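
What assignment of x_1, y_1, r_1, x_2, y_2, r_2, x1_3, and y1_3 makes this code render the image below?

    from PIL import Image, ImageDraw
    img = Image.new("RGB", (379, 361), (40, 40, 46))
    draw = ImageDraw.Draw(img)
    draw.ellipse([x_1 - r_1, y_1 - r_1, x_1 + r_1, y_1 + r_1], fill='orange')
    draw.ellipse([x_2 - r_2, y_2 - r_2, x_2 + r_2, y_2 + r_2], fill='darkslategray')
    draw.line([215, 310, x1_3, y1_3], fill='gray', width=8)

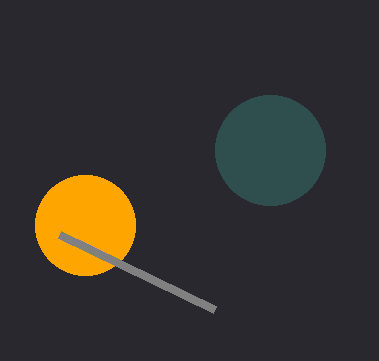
x_1 = 85, y_1 = 225, r_1 = 50, x_2 = 270, y_2 = 150, r_2 = 55, x1_3 = 60, y1_3 = 235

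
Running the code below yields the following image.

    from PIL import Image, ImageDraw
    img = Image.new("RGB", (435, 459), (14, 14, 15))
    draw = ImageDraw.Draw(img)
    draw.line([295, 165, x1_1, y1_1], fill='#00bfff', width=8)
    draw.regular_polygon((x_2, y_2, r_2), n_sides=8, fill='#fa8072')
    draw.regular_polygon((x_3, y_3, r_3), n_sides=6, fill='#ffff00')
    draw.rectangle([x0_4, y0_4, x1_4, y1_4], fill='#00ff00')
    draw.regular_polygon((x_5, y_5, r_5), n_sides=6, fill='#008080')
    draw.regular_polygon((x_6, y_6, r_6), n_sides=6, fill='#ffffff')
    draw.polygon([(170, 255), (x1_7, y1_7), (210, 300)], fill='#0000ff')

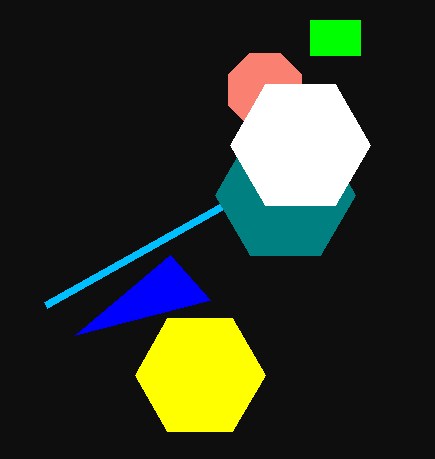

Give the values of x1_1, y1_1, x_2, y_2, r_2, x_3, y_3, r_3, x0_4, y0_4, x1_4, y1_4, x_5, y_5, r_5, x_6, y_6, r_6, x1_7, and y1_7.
x1_1 = 45
y1_1 = 305
x_2 = 265
y_2 = 90
r_2 = 40
x_3 = 200
y_3 = 375
r_3 = 65
x0_4 = 310
y0_4 = 20
x1_4 = 360
y1_4 = 55
x_5 = 285
y_5 = 195
r_5 = 70
x_6 = 300
y_6 = 145
r_6 = 70
x1_7 = 75
y1_7 = 335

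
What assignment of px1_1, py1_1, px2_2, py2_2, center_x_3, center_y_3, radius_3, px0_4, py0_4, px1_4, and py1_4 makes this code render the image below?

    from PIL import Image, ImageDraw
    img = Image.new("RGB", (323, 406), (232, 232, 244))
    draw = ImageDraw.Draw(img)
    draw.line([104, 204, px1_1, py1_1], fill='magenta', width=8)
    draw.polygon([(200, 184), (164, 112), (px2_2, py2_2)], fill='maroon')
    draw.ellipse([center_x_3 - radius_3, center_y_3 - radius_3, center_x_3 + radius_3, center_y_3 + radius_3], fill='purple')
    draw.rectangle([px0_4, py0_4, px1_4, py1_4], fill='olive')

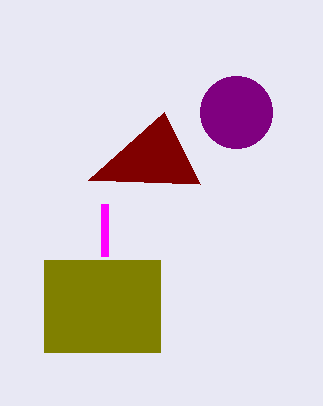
px1_1 = 104; py1_1 = 256; px2_2 = 88; py2_2 = 180; center_x_3 = 236; center_y_3 = 112; radius_3 = 36; px0_4 = 44; py0_4 = 260; px1_4 = 160; py1_4 = 352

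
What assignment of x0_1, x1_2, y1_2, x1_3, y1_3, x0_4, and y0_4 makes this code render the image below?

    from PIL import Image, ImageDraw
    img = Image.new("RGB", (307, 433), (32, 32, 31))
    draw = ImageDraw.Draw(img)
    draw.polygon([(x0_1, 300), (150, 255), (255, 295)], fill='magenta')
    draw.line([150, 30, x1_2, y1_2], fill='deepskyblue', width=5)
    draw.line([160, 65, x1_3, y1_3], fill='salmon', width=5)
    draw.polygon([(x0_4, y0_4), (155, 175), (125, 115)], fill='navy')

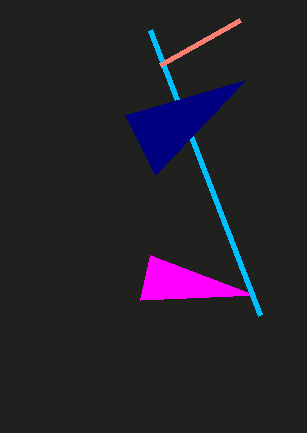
x0_1 = 140, x1_2 = 260, y1_2 = 315, x1_3 = 240, y1_3 = 20, x0_4 = 245, y0_4 = 80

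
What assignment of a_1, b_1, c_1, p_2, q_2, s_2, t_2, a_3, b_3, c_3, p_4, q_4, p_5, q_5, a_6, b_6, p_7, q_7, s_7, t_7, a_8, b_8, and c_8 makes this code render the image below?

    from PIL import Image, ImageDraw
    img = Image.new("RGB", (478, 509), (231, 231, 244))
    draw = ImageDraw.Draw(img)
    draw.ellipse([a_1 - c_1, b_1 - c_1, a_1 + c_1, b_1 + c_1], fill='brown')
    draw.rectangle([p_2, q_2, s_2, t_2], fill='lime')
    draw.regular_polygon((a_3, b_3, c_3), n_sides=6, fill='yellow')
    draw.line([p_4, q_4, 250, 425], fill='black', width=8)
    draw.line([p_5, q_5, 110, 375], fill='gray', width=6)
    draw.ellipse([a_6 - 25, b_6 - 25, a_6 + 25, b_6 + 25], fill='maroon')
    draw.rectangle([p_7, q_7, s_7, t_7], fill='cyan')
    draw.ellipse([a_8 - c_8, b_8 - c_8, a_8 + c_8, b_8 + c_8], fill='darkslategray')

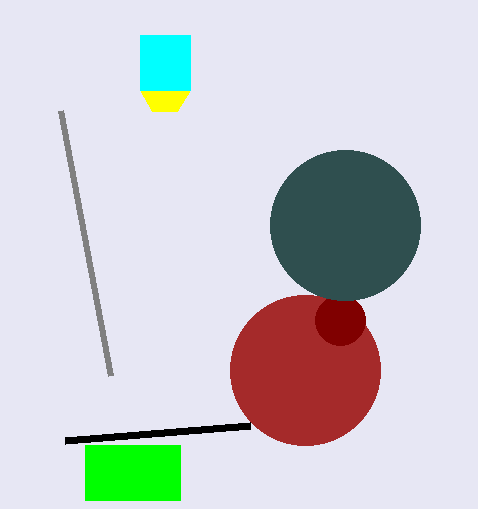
a_1 = 305
b_1 = 370
c_1 = 75
p_2 = 85
q_2 = 445
s_2 = 180
t_2 = 500
a_3 = 165
b_3 = 90
c_3 = 25
p_4 = 65
q_4 = 440
p_5 = 60
q_5 = 110
a_6 = 340
b_6 = 320
p_7 = 140
q_7 = 35
s_7 = 190
t_7 = 90
a_8 = 345
b_8 = 225
c_8 = 75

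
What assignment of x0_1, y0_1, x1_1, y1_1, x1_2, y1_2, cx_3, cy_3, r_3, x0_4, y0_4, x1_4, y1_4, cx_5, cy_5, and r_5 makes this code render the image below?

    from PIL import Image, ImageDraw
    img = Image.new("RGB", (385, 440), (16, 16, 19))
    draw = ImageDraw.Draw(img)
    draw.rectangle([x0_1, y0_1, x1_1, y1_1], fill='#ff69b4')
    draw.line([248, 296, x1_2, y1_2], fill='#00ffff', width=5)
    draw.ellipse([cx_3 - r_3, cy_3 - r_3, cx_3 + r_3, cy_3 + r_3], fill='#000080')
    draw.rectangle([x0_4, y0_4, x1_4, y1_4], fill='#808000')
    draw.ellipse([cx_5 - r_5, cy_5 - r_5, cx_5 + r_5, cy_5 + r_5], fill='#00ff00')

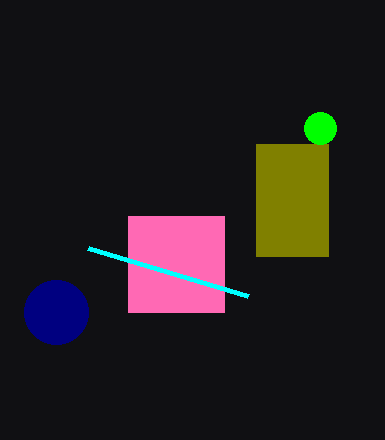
x0_1 = 128, y0_1 = 216, x1_1 = 224, y1_1 = 312, x1_2 = 88, y1_2 = 248, cx_3 = 56, cy_3 = 312, r_3 = 32, x0_4 = 256, y0_4 = 144, x1_4 = 328, y1_4 = 256, cx_5 = 320, cy_5 = 128, r_5 = 16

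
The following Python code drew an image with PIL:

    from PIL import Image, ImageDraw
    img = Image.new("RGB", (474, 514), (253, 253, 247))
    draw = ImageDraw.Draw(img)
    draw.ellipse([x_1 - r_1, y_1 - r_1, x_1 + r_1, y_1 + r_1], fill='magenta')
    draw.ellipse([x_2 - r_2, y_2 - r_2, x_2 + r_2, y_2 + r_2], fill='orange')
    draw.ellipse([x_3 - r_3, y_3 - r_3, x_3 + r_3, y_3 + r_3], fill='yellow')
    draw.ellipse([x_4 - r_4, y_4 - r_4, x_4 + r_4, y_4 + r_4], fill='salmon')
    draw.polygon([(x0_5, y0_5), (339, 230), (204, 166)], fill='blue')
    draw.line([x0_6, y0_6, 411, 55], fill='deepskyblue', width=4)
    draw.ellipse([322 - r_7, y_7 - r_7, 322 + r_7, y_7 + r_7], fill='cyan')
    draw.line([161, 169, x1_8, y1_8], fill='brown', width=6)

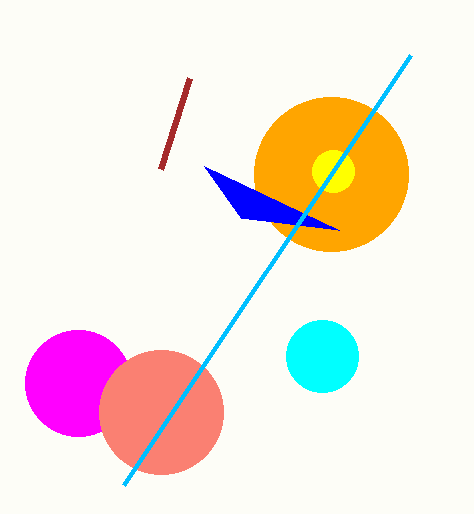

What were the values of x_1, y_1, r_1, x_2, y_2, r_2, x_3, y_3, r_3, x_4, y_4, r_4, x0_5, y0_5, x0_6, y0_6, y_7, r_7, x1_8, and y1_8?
x_1 = 78, y_1 = 383, r_1 = 53, x_2 = 331, y_2 = 174, r_2 = 77, x_3 = 333, y_3 = 171, r_3 = 21, x_4 = 161, y_4 = 412, r_4 = 62, x0_5 = 241, y0_5 = 218, x0_6 = 124, y0_6 = 485, y_7 = 356, r_7 = 36, x1_8 = 190, y1_8 = 78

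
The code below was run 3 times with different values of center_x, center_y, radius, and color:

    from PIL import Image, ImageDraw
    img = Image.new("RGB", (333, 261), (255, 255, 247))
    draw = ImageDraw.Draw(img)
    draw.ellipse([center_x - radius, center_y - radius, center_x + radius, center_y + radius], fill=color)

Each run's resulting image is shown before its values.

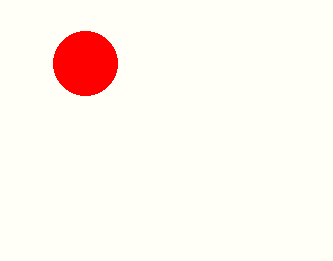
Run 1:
center_x = 85
center_y = 63
radius = 32
color = 'red'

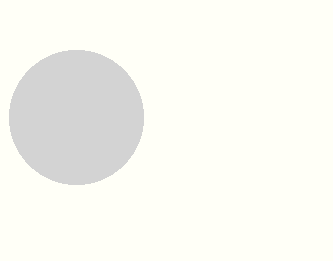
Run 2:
center_x = 76, center_y = 117, radius = 67, color = 'lightgray'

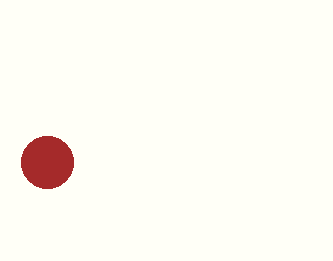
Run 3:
center_x = 47
center_y = 162
radius = 26
color = 'brown'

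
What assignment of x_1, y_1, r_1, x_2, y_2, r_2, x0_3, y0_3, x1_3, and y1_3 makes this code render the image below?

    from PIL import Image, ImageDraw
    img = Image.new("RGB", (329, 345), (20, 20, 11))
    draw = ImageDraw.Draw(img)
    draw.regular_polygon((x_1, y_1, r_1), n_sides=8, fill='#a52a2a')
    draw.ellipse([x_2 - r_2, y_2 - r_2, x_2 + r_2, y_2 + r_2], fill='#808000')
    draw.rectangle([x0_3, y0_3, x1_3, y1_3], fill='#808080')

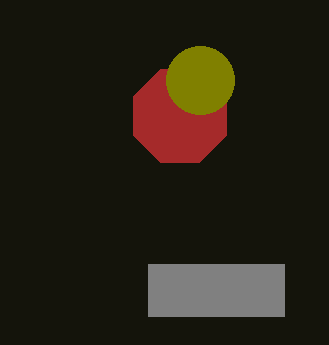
x_1 = 180; y_1 = 116; r_1 = 50; x_2 = 200; y_2 = 80; r_2 = 34; x0_3 = 148; y0_3 = 264; x1_3 = 284; y1_3 = 316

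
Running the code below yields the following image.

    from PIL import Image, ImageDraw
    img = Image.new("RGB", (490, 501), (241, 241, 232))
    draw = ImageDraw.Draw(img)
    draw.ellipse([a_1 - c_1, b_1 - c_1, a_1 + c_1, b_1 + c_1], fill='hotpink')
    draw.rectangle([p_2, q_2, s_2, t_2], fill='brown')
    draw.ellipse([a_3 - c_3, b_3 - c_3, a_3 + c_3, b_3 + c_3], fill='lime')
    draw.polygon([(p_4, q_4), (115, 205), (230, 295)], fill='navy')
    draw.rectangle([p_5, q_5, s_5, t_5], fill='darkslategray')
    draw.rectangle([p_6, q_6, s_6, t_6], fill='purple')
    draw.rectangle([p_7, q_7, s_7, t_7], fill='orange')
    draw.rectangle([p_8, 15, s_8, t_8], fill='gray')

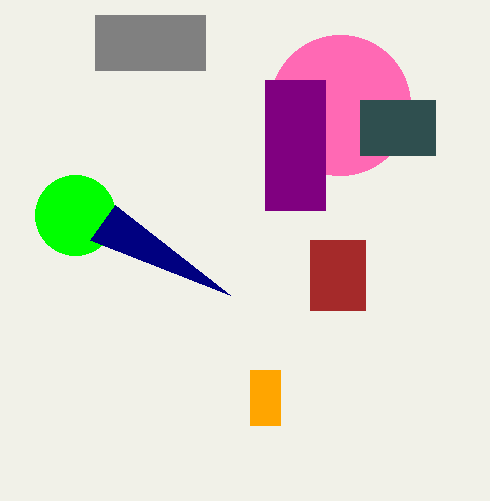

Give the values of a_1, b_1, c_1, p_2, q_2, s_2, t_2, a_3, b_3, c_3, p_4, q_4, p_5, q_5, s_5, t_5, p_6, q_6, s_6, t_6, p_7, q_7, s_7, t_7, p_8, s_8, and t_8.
a_1 = 340
b_1 = 105
c_1 = 70
p_2 = 310
q_2 = 240
s_2 = 365
t_2 = 310
a_3 = 75
b_3 = 215
c_3 = 40
p_4 = 90
q_4 = 240
p_5 = 360
q_5 = 100
s_5 = 435
t_5 = 155
p_6 = 265
q_6 = 80
s_6 = 325
t_6 = 210
p_7 = 250
q_7 = 370
s_7 = 280
t_7 = 425
p_8 = 95
s_8 = 205
t_8 = 70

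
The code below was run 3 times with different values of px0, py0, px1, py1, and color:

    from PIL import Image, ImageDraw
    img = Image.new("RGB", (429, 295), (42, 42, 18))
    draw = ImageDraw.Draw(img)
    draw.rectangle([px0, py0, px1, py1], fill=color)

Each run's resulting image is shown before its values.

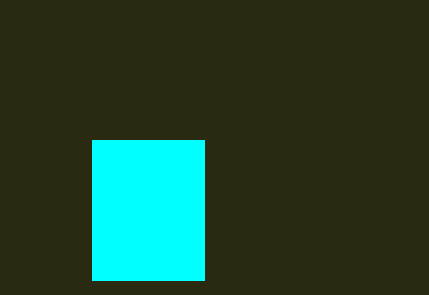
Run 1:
px0 = 92
py0 = 140
px1 = 204
py1 = 280
color = 'cyan'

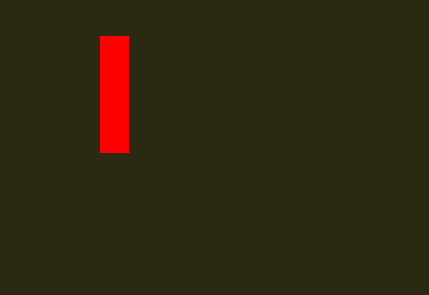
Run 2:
px0 = 100, py0 = 36, px1 = 128, py1 = 152, color = 'red'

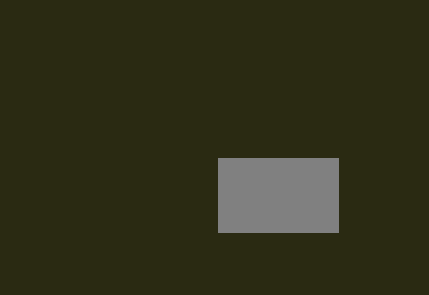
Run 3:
px0 = 218
py0 = 158
px1 = 338
py1 = 232
color = 'gray'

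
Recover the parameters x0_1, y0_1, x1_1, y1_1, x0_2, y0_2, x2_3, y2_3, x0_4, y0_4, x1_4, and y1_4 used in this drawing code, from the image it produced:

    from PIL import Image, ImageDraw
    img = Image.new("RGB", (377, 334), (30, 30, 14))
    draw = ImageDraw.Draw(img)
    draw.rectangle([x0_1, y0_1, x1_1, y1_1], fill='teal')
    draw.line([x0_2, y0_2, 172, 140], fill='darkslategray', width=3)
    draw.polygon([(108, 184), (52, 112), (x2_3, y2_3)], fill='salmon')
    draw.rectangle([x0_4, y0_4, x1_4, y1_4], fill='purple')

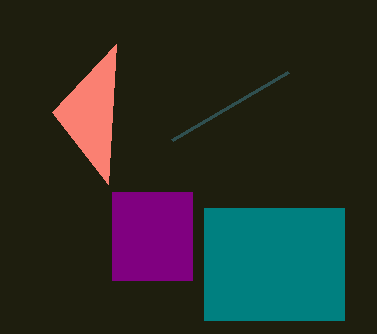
x0_1 = 204, y0_1 = 208, x1_1 = 344, y1_1 = 320, x0_2 = 288, y0_2 = 72, x2_3 = 116, y2_3 = 44, x0_4 = 112, y0_4 = 192, x1_4 = 192, y1_4 = 280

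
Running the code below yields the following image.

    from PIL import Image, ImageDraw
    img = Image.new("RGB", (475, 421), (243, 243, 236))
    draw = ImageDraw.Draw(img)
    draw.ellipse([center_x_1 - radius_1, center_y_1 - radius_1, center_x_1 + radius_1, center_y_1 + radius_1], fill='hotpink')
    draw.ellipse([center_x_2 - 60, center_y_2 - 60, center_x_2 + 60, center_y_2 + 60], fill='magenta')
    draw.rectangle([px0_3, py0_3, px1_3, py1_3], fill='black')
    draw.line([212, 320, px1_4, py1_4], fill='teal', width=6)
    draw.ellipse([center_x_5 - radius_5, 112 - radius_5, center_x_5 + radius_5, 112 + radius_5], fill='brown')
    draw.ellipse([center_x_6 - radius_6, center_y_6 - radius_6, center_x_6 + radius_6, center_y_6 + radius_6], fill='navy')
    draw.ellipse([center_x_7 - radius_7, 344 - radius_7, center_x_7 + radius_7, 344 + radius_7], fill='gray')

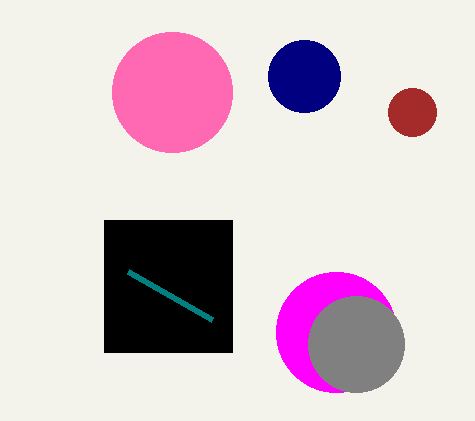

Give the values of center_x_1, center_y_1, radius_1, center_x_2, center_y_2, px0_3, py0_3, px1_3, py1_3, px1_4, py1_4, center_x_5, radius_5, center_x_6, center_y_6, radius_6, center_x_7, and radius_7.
center_x_1 = 172, center_y_1 = 92, radius_1 = 60, center_x_2 = 336, center_y_2 = 332, px0_3 = 104, py0_3 = 220, px1_3 = 232, py1_3 = 352, px1_4 = 128, py1_4 = 272, center_x_5 = 412, radius_5 = 24, center_x_6 = 304, center_y_6 = 76, radius_6 = 36, center_x_7 = 356, radius_7 = 48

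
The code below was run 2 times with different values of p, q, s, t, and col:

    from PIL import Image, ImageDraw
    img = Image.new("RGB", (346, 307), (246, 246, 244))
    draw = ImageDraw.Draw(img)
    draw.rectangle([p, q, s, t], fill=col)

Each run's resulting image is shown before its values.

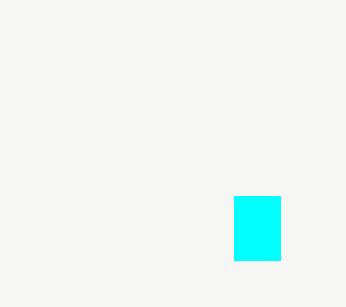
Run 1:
p = 234
q = 196
s = 280
t = 260
col = 'cyan'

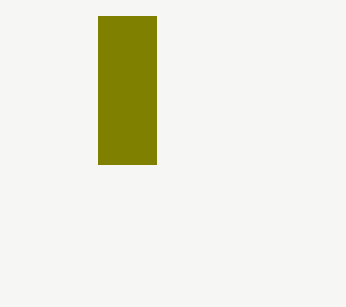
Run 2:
p = 98, q = 16, s = 156, t = 164, col = 'olive'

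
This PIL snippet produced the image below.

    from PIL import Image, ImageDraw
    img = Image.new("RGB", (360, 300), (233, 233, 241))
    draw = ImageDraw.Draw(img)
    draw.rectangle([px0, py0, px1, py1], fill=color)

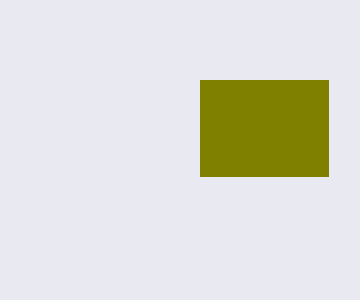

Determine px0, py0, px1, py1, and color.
px0 = 200, py0 = 80, px1 = 328, py1 = 176, color = 'olive'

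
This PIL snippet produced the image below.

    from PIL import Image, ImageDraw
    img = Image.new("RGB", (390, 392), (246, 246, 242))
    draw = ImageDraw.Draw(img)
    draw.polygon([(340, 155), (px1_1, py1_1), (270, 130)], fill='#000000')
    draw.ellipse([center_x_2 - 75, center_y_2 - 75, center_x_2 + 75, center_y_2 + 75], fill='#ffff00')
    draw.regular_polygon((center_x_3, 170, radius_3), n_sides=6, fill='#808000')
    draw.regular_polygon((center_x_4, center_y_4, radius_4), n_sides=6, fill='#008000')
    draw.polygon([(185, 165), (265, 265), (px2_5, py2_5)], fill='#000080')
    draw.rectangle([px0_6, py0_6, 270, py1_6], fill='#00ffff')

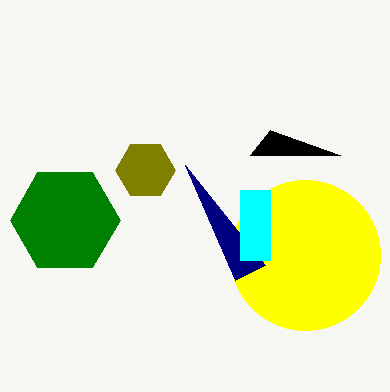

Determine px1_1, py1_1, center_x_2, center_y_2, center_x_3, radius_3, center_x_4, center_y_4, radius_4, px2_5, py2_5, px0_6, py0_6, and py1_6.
px1_1 = 250
py1_1 = 155
center_x_2 = 305
center_y_2 = 255
center_x_3 = 145
radius_3 = 30
center_x_4 = 65
center_y_4 = 220
radius_4 = 55
px2_5 = 235
py2_5 = 280
px0_6 = 240
py0_6 = 190
py1_6 = 260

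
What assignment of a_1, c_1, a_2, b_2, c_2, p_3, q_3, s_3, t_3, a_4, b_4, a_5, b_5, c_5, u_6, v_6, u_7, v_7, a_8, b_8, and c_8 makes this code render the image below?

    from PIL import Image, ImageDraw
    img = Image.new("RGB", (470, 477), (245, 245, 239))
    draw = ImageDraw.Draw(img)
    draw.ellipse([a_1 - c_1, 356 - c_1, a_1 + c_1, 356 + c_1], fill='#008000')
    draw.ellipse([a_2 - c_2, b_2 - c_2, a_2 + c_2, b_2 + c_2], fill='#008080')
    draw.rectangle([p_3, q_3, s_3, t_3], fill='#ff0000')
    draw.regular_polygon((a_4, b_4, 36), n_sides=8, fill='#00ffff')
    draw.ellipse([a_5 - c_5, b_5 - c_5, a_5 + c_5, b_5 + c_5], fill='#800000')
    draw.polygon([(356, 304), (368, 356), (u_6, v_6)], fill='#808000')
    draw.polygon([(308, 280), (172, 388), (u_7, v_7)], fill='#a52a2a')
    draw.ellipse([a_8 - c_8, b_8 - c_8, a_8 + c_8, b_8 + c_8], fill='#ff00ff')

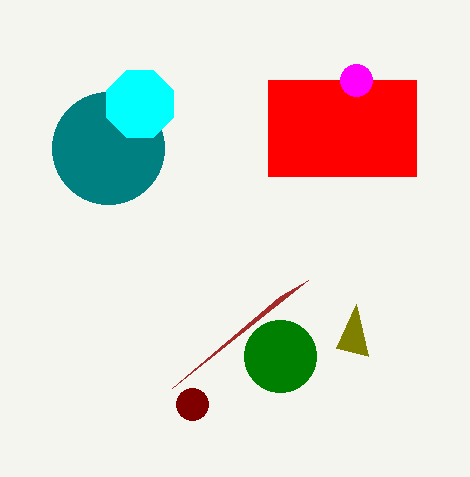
a_1 = 280, c_1 = 36, a_2 = 108, b_2 = 148, c_2 = 56, p_3 = 268, q_3 = 80, s_3 = 416, t_3 = 176, a_4 = 140, b_4 = 104, a_5 = 192, b_5 = 404, c_5 = 16, u_6 = 336, v_6 = 348, u_7 = 280, v_7 = 296, a_8 = 356, b_8 = 80, c_8 = 16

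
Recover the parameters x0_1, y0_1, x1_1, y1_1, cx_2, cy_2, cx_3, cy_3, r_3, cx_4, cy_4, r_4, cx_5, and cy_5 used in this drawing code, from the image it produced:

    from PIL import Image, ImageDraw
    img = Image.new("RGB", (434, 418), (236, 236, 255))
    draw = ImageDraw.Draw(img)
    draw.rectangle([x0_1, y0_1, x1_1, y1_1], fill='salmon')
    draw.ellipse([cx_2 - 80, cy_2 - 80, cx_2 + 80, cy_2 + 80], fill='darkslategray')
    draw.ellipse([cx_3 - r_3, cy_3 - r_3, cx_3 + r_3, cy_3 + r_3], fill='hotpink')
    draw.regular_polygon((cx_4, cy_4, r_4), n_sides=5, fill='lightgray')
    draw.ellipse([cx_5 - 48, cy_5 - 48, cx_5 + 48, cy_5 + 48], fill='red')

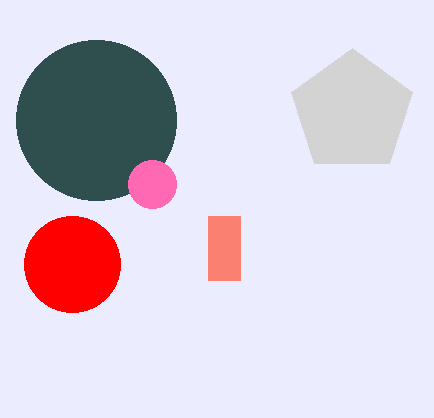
x0_1 = 208, y0_1 = 216, x1_1 = 240, y1_1 = 280, cx_2 = 96, cy_2 = 120, cx_3 = 152, cy_3 = 184, r_3 = 24, cx_4 = 352, cy_4 = 112, r_4 = 64, cx_5 = 72, cy_5 = 264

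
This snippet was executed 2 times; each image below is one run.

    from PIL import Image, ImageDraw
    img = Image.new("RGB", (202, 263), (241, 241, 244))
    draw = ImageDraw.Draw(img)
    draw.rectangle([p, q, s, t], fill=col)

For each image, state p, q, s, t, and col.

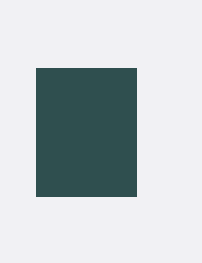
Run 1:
p = 36; q = 68; s = 136; t = 196; col = 'darkslategray'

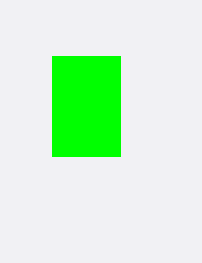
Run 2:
p = 52, q = 56, s = 120, t = 156, col = 'lime'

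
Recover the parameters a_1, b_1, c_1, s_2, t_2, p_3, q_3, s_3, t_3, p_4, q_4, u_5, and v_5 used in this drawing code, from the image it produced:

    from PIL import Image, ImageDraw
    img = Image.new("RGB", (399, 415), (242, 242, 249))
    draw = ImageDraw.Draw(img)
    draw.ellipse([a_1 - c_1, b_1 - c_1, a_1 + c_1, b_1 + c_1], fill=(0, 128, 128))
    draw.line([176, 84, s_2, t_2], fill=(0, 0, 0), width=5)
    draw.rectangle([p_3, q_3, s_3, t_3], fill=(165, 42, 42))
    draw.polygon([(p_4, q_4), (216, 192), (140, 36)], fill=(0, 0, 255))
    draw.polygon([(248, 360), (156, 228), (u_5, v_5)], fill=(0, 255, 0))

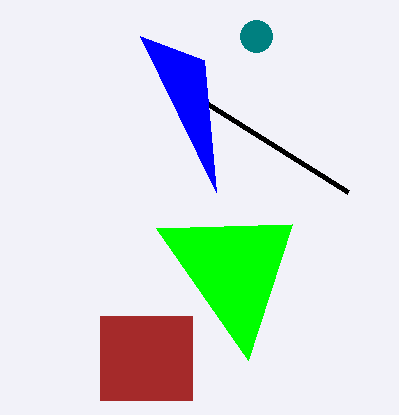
a_1 = 256
b_1 = 36
c_1 = 16
s_2 = 348
t_2 = 192
p_3 = 100
q_3 = 316
s_3 = 192
t_3 = 400
p_4 = 204
q_4 = 60
u_5 = 292
v_5 = 224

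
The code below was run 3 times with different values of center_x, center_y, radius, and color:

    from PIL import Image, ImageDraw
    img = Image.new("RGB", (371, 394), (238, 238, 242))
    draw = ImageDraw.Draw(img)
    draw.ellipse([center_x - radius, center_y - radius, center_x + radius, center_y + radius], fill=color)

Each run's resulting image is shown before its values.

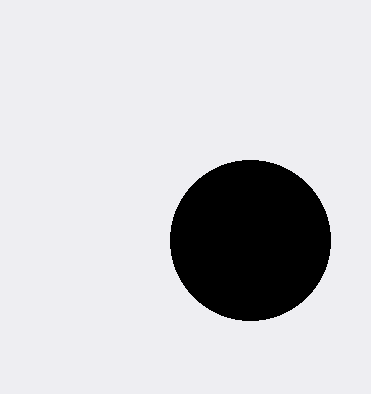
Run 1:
center_x = 250
center_y = 240
radius = 80
color = 'black'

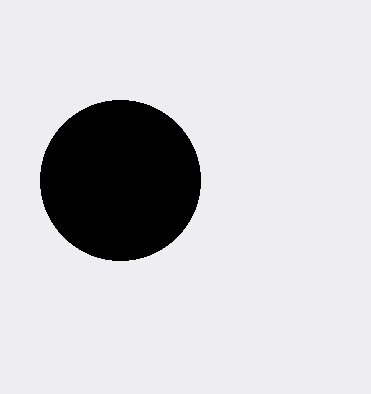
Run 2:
center_x = 120, center_y = 180, radius = 80, color = 'black'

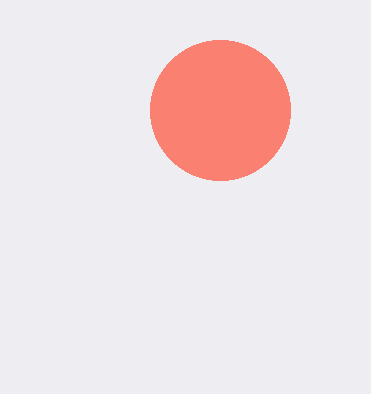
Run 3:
center_x = 220, center_y = 110, radius = 70, color = 'salmon'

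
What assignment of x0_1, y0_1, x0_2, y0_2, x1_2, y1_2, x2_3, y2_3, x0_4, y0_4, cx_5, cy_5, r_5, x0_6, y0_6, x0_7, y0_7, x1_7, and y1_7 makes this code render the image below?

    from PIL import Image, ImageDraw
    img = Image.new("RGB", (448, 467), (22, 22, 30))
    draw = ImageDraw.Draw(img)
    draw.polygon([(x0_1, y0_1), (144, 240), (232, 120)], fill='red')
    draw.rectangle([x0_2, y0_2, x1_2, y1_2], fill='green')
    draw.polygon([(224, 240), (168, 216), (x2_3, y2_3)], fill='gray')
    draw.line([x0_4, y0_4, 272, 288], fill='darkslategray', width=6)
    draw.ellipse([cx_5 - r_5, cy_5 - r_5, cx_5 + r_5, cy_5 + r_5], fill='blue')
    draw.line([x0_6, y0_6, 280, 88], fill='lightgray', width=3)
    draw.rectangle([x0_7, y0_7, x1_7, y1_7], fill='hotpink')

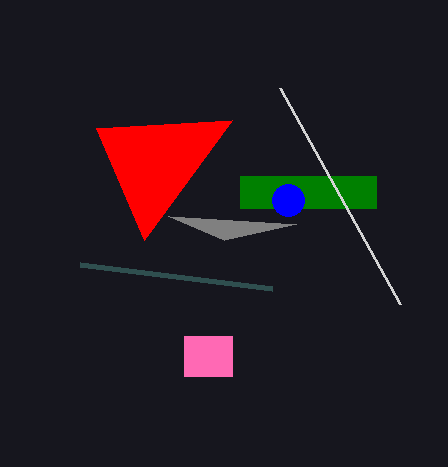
x0_1 = 96
y0_1 = 128
x0_2 = 240
y0_2 = 176
x1_2 = 376
y1_2 = 208
x2_3 = 296
y2_3 = 224
x0_4 = 80
y0_4 = 264
cx_5 = 288
cy_5 = 200
r_5 = 16
x0_6 = 400
y0_6 = 304
x0_7 = 184
y0_7 = 336
x1_7 = 232
y1_7 = 376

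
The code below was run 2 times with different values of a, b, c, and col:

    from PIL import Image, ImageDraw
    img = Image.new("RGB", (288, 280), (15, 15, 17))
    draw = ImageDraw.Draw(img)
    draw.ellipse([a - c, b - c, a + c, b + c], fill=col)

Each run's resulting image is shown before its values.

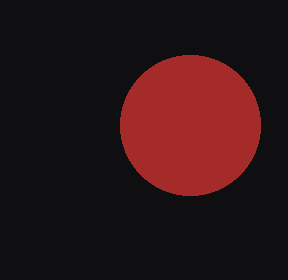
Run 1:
a = 190
b = 125
c = 70
col = 'brown'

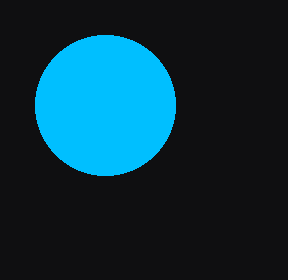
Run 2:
a = 105, b = 105, c = 70, col = 'deepskyblue'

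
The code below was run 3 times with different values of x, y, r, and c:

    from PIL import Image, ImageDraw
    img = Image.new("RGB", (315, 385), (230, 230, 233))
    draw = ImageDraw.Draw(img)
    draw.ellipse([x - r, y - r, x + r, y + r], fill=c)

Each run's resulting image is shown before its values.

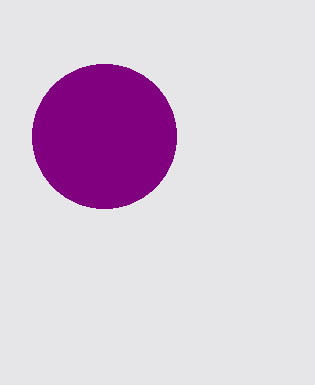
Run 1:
x = 104; y = 136; r = 72; c = 'purple'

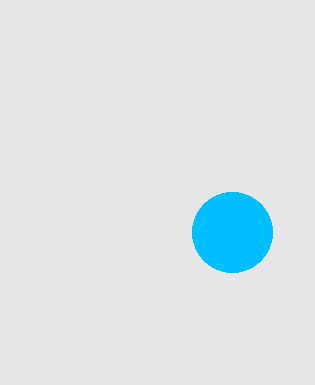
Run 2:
x = 232, y = 232, r = 40, c = 'deepskyblue'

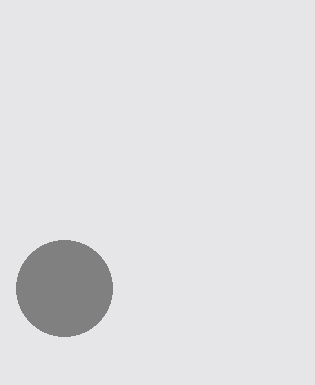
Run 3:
x = 64, y = 288, r = 48, c = 'gray'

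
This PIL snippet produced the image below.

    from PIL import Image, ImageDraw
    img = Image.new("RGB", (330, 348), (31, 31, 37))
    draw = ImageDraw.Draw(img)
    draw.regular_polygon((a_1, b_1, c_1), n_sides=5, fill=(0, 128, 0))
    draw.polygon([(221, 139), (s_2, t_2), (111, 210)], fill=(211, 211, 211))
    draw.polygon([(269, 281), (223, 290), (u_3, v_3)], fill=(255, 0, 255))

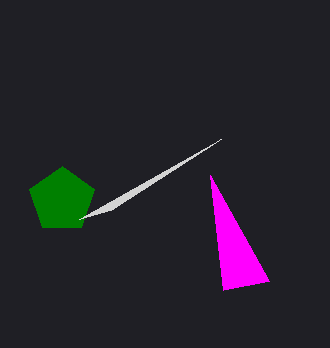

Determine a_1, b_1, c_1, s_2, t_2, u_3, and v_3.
a_1 = 62
b_1 = 200
c_1 = 34
s_2 = 79
t_2 = 219
u_3 = 210
v_3 = 175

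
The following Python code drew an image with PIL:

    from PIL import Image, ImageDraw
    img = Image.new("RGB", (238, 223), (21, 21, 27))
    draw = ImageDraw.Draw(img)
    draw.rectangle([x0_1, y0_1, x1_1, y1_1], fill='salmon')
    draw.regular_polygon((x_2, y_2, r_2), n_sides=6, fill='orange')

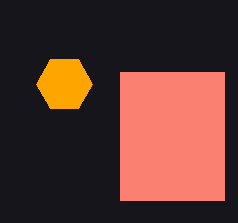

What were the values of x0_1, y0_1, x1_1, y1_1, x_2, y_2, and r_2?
x0_1 = 120, y0_1 = 72, x1_1 = 224, y1_1 = 200, x_2 = 64, y_2 = 84, r_2 = 28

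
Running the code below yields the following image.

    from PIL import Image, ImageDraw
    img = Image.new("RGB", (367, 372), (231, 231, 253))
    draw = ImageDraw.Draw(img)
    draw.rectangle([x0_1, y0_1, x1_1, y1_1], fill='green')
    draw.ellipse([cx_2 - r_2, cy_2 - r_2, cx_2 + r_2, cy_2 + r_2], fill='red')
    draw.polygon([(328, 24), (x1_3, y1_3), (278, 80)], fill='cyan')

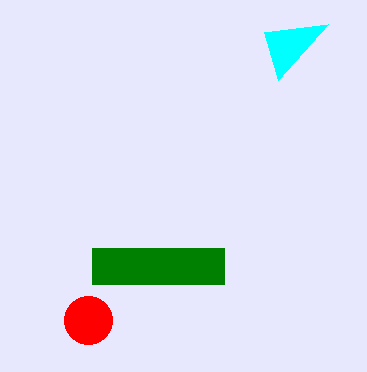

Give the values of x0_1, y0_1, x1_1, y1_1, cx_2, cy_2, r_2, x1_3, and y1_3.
x0_1 = 92
y0_1 = 248
x1_1 = 224
y1_1 = 284
cx_2 = 88
cy_2 = 320
r_2 = 24
x1_3 = 264
y1_3 = 32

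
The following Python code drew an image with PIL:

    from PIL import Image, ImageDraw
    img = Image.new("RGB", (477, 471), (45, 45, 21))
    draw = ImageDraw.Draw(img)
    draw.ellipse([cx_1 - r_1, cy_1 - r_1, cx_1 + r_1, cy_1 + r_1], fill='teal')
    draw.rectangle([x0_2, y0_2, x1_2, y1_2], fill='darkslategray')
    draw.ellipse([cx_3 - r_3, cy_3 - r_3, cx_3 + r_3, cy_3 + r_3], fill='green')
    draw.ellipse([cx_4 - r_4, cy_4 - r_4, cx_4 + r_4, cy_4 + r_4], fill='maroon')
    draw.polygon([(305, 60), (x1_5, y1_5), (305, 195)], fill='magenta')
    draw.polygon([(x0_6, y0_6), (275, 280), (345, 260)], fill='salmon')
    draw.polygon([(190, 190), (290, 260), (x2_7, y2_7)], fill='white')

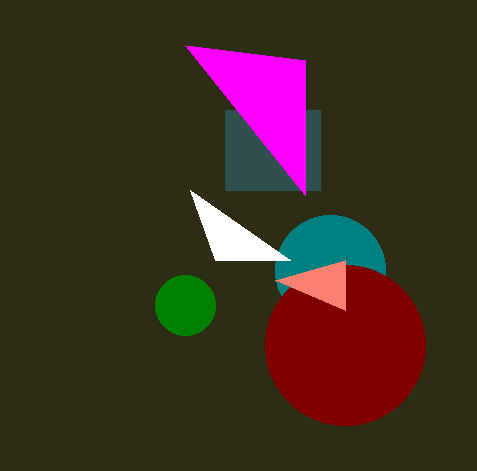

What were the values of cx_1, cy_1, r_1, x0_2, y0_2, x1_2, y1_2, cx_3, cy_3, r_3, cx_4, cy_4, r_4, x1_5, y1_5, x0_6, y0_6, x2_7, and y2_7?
cx_1 = 330
cy_1 = 270
r_1 = 55
x0_2 = 225
y0_2 = 110
x1_2 = 320
y1_2 = 190
cx_3 = 185
cy_3 = 305
r_3 = 30
cx_4 = 345
cy_4 = 345
r_4 = 80
x1_5 = 185
y1_5 = 45
x0_6 = 345
y0_6 = 310
x2_7 = 215
y2_7 = 260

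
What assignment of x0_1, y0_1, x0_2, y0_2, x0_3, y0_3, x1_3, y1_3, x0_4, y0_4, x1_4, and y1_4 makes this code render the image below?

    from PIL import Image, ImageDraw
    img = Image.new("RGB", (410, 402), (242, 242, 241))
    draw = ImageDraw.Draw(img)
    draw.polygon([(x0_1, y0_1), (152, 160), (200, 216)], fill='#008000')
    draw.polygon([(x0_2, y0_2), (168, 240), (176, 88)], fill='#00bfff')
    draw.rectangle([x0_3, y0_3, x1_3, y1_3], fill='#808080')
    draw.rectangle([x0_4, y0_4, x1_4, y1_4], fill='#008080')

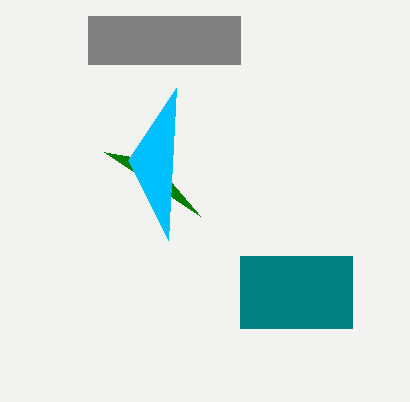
x0_1 = 104; y0_1 = 152; x0_2 = 128; y0_2 = 160; x0_3 = 88; y0_3 = 16; x1_3 = 240; y1_3 = 64; x0_4 = 240; y0_4 = 256; x1_4 = 352; y1_4 = 328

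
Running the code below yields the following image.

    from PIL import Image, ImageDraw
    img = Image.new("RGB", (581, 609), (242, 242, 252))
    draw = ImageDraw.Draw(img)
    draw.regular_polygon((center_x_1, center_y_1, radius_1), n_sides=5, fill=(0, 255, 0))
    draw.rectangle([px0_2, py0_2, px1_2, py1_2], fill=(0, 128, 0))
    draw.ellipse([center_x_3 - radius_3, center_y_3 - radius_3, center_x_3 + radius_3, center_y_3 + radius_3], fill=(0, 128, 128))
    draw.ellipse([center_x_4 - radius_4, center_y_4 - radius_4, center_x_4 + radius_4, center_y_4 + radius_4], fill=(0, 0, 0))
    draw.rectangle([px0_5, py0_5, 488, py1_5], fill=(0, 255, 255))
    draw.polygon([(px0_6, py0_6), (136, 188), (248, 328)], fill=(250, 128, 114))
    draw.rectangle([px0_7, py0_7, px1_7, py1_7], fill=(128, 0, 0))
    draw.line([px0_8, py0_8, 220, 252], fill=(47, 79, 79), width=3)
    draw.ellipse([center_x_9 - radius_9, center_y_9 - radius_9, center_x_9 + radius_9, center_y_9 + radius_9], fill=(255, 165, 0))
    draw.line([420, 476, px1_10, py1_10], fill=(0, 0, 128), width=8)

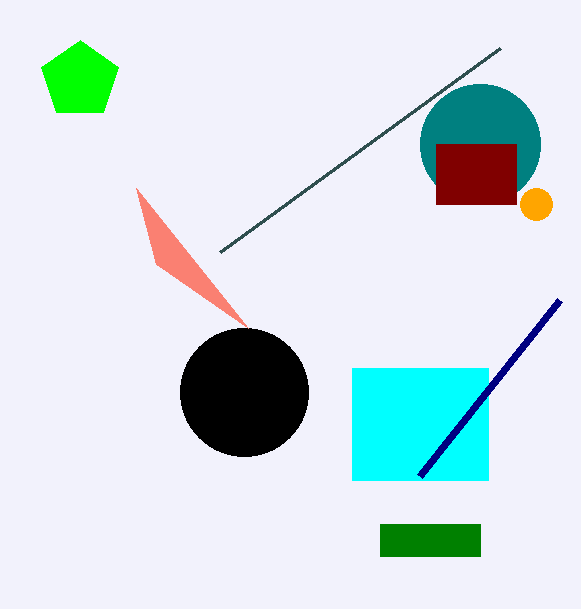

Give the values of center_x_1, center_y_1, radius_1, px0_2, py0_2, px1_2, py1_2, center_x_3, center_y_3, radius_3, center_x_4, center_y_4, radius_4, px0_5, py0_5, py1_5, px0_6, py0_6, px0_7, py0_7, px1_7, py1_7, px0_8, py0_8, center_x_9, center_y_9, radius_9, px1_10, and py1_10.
center_x_1 = 80
center_y_1 = 80
radius_1 = 40
px0_2 = 380
py0_2 = 524
px1_2 = 480
py1_2 = 556
center_x_3 = 480
center_y_3 = 144
radius_3 = 60
center_x_4 = 244
center_y_4 = 392
radius_4 = 64
px0_5 = 352
py0_5 = 368
py1_5 = 480
px0_6 = 156
py0_6 = 264
px0_7 = 436
py0_7 = 144
px1_7 = 516
py1_7 = 204
px0_8 = 500
py0_8 = 48
center_x_9 = 536
center_y_9 = 204
radius_9 = 16
px1_10 = 560
py1_10 = 300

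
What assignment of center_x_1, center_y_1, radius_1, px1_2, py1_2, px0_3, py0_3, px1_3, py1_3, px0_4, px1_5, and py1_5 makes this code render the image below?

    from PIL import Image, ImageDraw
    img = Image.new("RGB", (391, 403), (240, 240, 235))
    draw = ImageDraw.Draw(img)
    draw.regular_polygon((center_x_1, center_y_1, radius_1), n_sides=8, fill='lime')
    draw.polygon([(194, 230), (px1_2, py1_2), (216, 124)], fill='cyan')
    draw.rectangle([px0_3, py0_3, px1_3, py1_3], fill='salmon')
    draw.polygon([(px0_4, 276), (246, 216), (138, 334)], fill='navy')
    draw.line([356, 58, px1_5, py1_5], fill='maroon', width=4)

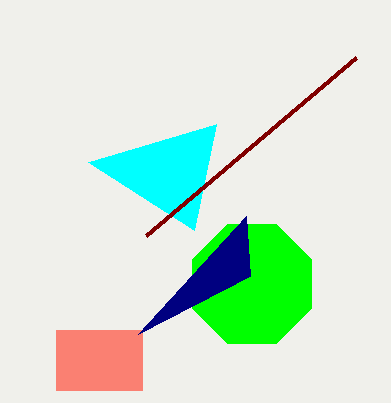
center_x_1 = 252, center_y_1 = 284, radius_1 = 64, px1_2 = 88, py1_2 = 162, px0_3 = 56, py0_3 = 330, px1_3 = 142, py1_3 = 390, px0_4 = 250, px1_5 = 146, py1_5 = 236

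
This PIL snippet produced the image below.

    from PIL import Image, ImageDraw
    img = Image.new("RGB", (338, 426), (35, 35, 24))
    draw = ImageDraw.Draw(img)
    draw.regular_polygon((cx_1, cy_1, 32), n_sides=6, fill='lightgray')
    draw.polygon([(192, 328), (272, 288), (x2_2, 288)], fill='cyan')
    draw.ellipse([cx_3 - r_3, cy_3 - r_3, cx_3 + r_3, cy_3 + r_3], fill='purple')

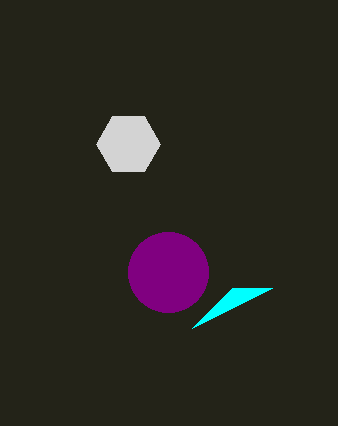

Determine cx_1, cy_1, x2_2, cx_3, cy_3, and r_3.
cx_1 = 128; cy_1 = 144; x2_2 = 232; cx_3 = 168; cy_3 = 272; r_3 = 40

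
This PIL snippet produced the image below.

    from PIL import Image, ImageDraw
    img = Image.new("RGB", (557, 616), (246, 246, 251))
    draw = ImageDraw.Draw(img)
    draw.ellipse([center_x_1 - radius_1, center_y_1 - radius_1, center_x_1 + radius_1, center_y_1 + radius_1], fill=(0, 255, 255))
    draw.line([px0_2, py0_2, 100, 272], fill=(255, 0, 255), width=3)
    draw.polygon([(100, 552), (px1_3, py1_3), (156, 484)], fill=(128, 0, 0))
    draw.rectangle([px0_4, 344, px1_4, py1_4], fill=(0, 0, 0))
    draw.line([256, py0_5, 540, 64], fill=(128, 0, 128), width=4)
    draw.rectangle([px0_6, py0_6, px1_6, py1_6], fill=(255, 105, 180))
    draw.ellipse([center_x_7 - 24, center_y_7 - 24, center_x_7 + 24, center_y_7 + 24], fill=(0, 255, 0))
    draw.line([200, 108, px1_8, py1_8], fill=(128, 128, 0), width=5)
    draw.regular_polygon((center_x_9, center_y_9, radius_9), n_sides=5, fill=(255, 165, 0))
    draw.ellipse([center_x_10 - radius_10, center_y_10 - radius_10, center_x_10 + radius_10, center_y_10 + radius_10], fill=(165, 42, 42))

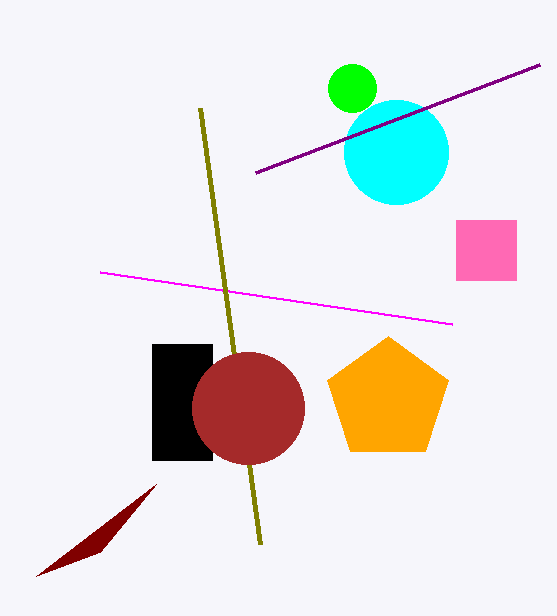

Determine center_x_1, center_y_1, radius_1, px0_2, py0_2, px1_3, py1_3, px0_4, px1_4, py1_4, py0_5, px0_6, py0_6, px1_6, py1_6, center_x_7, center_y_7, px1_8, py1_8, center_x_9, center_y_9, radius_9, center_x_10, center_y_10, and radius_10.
center_x_1 = 396, center_y_1 = 152, radius_1 = 52, px0_2 = 452, py0_2 = 324, px1_3 = 36, py1_3 = 576, px0_4 = 152, px1_4 = 212, py1_4 = 460, py0_5 = 172, px0_6 = 456, py0_6 = 220, px1_6 = 516, py1_6 = 280, center_x_7 = 352, center_y_7 = 88, px1_8 = 260, py1_8 = 544, center_x_9 = 388, center_y_9 = 400, radius_9 = 64, center_x_10 = 248, center_y_10 = 408, radius_10 = 56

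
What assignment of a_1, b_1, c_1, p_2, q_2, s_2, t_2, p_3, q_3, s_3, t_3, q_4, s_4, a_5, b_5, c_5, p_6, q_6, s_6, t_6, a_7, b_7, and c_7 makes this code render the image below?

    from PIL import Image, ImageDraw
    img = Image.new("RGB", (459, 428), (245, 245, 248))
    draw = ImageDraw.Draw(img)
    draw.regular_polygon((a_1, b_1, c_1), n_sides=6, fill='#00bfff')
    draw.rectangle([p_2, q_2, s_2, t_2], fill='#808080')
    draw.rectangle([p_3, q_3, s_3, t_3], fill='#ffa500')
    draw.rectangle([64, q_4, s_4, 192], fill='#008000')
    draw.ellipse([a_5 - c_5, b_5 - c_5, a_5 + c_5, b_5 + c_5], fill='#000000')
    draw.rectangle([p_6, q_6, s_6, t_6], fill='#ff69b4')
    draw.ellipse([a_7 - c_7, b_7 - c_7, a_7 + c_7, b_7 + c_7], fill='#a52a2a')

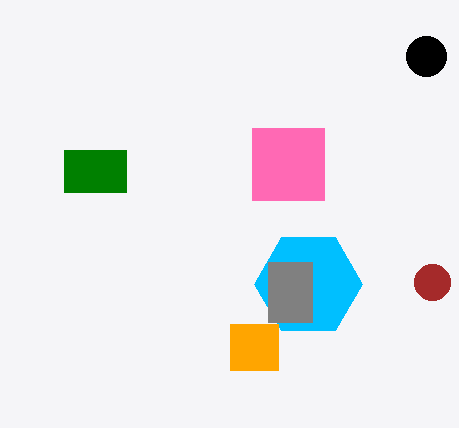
a_1 = 308, b_1 = 284, c_1 = 54, p_2 = 268, q_2 = 262, s_2 = 312, t_2 = 322, p_3 = 230, q_3 = 324, s_3 = 278, t_3 = 370, q_4 = 150, s_4 = 126, a_5 = 426, b_5 = 56, c_5 = 20, p_6 = 252, q_6 = 128, s_6 = 324, t_6 = 200, a_7 = 432, b_7 = 282, c_7 = 18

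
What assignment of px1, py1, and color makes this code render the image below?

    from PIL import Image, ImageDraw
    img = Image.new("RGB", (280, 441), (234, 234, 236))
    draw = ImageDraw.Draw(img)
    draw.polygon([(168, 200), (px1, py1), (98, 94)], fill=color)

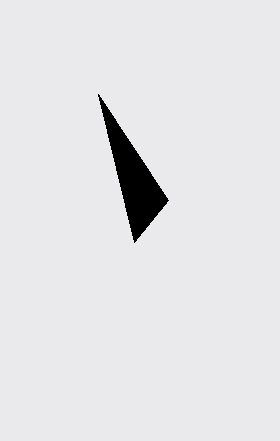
px1 = 134; py1 = 242; color = 'black'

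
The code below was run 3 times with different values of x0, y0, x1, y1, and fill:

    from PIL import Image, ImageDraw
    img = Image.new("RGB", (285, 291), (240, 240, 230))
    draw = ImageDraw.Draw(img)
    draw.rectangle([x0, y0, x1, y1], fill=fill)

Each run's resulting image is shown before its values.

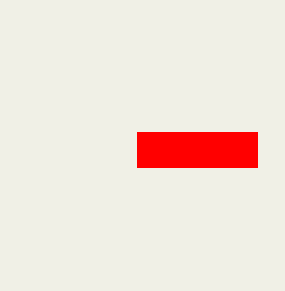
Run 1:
x0 = 137
y0 = 132
x1 = 257
y1 = 167
fill = 'red'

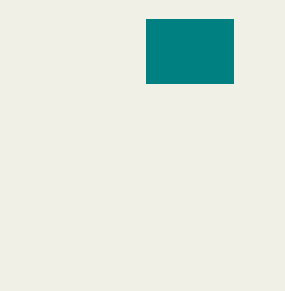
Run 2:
x0 = 146
y0 = 19
x1 = 233
y1 = 83
fill = 'teal'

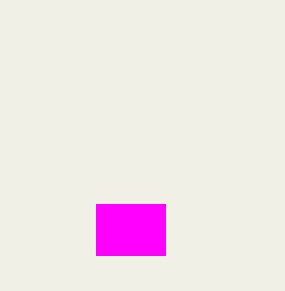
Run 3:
x0 = 96, y0 = 204, x1 = 165, y1 = 255, fill = 'magenta'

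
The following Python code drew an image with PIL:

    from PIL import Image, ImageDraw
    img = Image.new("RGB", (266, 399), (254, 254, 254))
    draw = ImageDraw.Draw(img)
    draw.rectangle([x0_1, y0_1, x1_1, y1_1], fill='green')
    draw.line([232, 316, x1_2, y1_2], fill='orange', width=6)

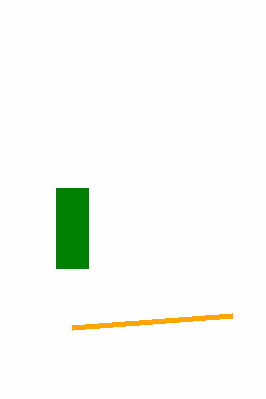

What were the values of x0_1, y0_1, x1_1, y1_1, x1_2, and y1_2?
x0_1 = 56, y0_1 = 188, x1_1 = 88, y1_1 = 268, x1_2 = 72, y1_2 = 328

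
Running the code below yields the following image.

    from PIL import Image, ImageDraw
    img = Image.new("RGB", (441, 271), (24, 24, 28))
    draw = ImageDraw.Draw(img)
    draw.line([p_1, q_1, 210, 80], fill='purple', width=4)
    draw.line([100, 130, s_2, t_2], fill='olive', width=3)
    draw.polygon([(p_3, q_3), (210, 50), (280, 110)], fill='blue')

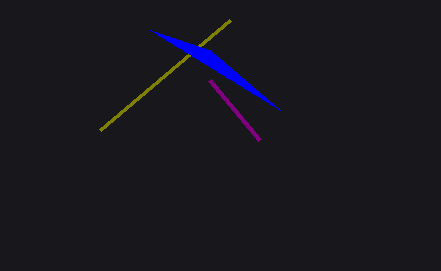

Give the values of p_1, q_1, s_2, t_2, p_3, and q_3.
p_1 = 260, q_1 = 140, s_2 = 230, t_2 = 20, p_3 = 150, q_3 = 30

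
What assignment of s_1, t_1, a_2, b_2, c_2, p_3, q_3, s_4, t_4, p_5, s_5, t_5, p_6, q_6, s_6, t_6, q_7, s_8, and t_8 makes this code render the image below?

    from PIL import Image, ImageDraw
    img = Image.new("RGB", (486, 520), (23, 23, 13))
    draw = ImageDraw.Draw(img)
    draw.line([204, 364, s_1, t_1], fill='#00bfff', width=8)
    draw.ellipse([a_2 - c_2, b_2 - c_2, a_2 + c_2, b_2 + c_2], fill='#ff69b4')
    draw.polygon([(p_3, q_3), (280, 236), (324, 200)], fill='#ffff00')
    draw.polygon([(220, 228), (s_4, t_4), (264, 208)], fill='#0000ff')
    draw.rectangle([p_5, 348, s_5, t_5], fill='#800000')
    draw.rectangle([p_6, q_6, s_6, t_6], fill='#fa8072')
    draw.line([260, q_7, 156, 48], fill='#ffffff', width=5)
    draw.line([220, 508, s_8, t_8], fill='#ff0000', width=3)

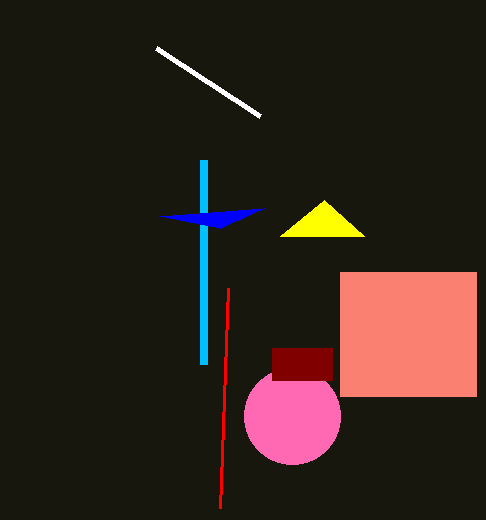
s_1 = 204
t_1 = 160
a_2 = 292
b_2 = 416
c_2 = 48
p_3 = 364
q_3 = 236
s_4 = 160
t_4 = 216
p_5 = 272
s_5 = 332
t_5 = 380
p_6 = 340
q_6 = 272
s_6 = 476
t_6 = 396
q_7 = 116
s_8 = 228
t_8 = 288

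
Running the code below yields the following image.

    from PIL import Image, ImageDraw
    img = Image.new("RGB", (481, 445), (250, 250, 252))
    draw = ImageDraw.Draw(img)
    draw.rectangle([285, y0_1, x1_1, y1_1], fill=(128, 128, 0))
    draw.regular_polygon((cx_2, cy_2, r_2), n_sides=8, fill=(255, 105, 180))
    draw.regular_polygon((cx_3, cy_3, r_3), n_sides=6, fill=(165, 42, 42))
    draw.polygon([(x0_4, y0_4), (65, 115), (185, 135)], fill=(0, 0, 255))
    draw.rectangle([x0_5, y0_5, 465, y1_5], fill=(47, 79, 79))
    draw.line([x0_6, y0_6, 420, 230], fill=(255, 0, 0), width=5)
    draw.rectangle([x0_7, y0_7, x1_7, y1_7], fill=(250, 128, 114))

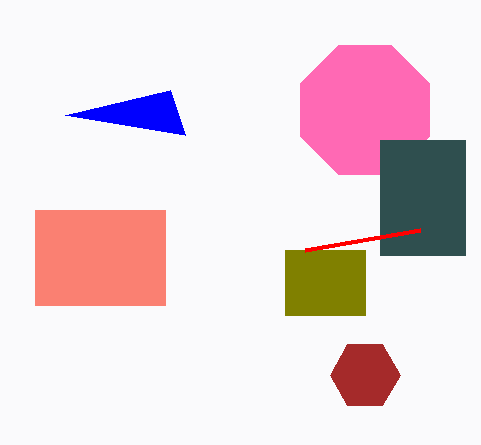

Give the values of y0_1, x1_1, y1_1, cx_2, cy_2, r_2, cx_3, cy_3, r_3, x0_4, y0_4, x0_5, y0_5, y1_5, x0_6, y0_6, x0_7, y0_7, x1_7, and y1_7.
y0_1 = 250, x1_1 = 365, y1_1 = 315, cx_2 = 365, cy_2 = 110, r_2 = 70, cx_3 = 365, cy_3 = 375, r_3 = 35, x0_4 = 170, y0_4 = 90, x0_5 = 380, y0_5 = 140, y1_5 = 255, x0_6 = 305, y0_6 = 250, x0_7 = 35, y0_7 = 210, x1_7 = 165, y1_7 = 305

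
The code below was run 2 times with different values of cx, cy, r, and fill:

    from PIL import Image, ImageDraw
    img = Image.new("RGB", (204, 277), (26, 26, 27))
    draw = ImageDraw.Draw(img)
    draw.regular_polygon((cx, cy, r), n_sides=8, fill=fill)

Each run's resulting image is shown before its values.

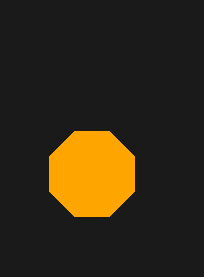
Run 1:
cx = 92, cy = 174, r = 46, fill = 'orange'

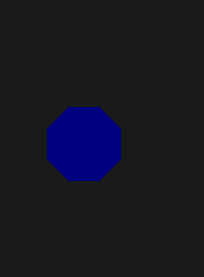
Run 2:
cx = 84; cy = 144; r = 40; fill = 'navy'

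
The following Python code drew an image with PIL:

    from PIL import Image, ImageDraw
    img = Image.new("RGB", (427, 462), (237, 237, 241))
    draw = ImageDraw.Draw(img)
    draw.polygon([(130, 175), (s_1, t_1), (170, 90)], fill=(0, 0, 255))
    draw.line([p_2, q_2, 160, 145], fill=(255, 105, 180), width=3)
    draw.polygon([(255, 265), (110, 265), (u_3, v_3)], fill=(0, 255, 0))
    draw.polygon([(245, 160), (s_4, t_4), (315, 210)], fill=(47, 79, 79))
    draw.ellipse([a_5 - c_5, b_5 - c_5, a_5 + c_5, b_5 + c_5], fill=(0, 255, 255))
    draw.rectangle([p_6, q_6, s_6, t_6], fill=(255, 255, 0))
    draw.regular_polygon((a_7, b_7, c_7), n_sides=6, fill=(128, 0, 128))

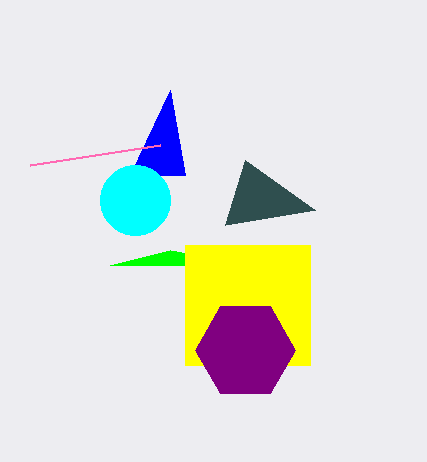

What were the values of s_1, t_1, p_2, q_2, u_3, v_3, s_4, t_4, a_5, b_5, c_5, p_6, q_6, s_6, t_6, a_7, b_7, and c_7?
s_1 = 185, t_1 = 175, p_2 = 30, q_2 = 165, u_3 = 170, v_3 = 250, s_4 = 225, t_4 = 225, a_5 = 135, b_5 = 200, c_5 = 35, p_6 = 185, q_6 = 245, s_6 = 310, t_6 = 365, a_7 = 245, b_7 = 350, c_7 = 50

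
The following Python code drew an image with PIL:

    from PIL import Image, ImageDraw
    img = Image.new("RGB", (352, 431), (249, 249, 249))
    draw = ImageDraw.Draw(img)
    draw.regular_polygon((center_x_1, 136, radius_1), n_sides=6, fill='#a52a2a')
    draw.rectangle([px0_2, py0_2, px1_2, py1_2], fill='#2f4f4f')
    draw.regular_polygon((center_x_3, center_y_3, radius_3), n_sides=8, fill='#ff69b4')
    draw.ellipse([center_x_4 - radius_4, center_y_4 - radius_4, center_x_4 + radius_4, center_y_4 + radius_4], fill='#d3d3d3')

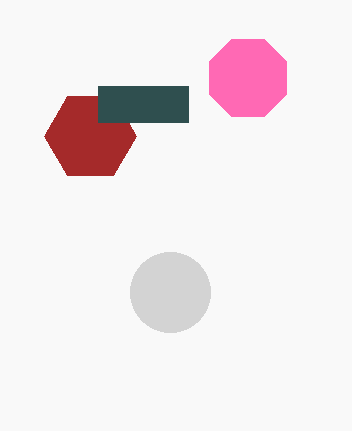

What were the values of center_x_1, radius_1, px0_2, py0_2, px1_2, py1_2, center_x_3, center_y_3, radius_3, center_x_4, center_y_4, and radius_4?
center_x_1 = 90
radius_1 = 46
px0_2 = 98
py0_2 = 86
px1_2 = 188
py1_2 = 122
center_x_3 = 248
center_y_3 = 78
radius_3 = 42
center_x_4 = 170
center_y_4 = 292
radius_4 = 40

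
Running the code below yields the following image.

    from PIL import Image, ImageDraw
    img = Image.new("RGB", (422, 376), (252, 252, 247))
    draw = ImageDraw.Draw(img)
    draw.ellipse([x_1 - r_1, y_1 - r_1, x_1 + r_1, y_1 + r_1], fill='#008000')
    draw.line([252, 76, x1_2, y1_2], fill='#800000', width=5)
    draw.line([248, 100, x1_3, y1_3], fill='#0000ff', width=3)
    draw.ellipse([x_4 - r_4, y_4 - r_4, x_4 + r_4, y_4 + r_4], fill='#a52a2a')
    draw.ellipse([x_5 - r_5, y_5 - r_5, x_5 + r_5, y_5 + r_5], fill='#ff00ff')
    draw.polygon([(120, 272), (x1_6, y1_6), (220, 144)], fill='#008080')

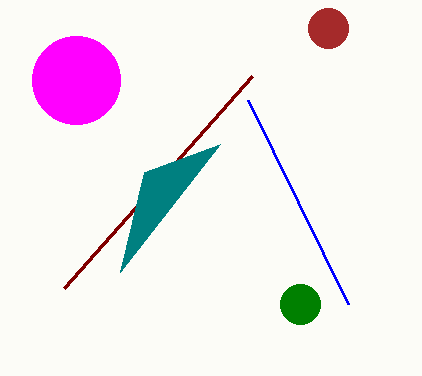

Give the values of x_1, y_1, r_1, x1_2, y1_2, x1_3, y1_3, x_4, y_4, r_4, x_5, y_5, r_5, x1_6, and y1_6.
x_1 = 300, y_1 = 304, r_1 = 20, x1_2 = 64, y1_2 = 288, x1_3 = 348, y1_3 = 304, x_4 = 328, y_4 = 28, r_4 = 20, x_5 = 76, y_5 = 80, r_5 = 44, x1_6 = 144, y1_6 = 172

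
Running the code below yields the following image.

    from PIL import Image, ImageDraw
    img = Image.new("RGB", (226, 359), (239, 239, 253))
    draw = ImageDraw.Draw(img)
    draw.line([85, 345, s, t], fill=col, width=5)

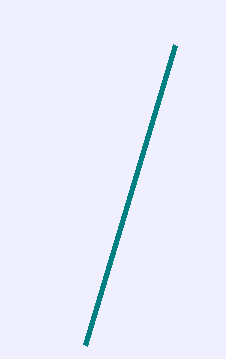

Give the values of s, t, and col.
s = 175, t = 45, col = 'teal'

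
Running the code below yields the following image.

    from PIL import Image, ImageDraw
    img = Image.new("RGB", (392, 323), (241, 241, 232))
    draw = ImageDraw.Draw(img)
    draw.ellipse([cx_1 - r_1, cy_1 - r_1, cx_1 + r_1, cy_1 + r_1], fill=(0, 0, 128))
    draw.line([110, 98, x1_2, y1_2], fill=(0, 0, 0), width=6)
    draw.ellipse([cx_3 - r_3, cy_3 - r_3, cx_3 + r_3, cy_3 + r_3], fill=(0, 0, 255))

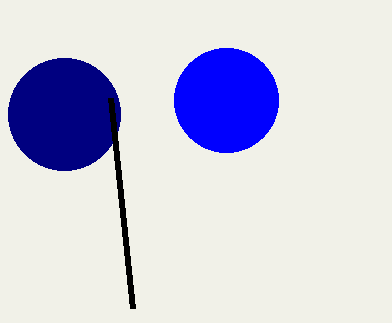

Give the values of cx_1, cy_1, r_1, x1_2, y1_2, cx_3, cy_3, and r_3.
cx_1 = 64; cy_1 = 114; r_1 = 56; x1_2 = 132; y1_2 = 308; cx_3 = 226; cy_3 = 100; r_3 = 52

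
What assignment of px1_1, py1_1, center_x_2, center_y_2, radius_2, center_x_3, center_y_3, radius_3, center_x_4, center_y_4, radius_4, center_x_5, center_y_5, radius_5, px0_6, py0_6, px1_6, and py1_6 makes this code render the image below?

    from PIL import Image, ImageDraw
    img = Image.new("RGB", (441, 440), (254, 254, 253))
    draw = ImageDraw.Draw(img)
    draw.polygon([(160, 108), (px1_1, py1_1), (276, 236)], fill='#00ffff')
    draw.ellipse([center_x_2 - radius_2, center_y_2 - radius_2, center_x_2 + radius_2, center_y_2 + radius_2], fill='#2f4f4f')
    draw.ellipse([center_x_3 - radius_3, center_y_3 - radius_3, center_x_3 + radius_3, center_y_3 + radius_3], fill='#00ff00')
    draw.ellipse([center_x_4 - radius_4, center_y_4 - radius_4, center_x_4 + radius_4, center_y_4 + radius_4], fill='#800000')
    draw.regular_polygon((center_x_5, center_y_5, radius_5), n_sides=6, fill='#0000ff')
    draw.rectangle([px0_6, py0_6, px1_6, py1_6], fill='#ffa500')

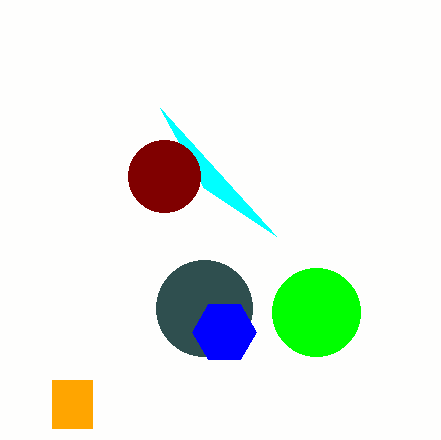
px1_1 = 204; py1_1 = 188; center_x_2 = 204; center_y_2 = 308; radius_2 = 48; center_x_3 = 316; center_y_3 = 312; radius_3 = 44; center_x_4 = 164; center_y_4 = 176; radius_4 = 36; center_x_5 = 224; center_y_5 = 332; radius_5 = 32; px0_6 = 52; py0_6 = 380; px1_6 = 92; py1_6 = 428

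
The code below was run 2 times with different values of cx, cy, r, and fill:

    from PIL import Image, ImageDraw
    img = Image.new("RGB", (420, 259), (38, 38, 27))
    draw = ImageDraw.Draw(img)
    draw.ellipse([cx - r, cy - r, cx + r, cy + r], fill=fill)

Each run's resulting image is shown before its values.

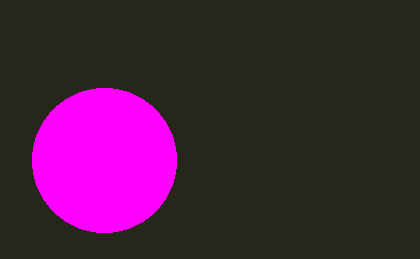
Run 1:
cx = 104, cy = 160, r = 72, fill = 'magenta'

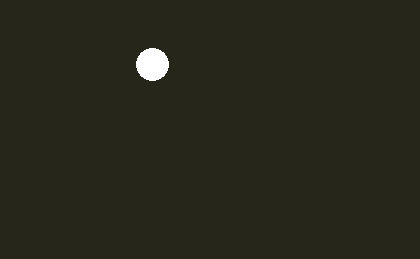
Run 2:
cx = 152
cy = 64
r = 16
fill = 'white'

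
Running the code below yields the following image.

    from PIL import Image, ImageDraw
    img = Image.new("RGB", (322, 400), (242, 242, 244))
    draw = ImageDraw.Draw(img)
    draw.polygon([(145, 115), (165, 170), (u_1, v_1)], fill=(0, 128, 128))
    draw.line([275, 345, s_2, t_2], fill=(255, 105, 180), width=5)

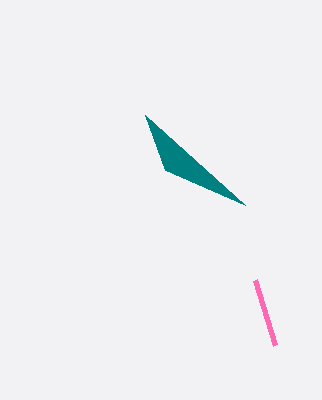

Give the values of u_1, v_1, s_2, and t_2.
u_1 = 245, v_1 = 205, s_2 = 255, t_2 = 280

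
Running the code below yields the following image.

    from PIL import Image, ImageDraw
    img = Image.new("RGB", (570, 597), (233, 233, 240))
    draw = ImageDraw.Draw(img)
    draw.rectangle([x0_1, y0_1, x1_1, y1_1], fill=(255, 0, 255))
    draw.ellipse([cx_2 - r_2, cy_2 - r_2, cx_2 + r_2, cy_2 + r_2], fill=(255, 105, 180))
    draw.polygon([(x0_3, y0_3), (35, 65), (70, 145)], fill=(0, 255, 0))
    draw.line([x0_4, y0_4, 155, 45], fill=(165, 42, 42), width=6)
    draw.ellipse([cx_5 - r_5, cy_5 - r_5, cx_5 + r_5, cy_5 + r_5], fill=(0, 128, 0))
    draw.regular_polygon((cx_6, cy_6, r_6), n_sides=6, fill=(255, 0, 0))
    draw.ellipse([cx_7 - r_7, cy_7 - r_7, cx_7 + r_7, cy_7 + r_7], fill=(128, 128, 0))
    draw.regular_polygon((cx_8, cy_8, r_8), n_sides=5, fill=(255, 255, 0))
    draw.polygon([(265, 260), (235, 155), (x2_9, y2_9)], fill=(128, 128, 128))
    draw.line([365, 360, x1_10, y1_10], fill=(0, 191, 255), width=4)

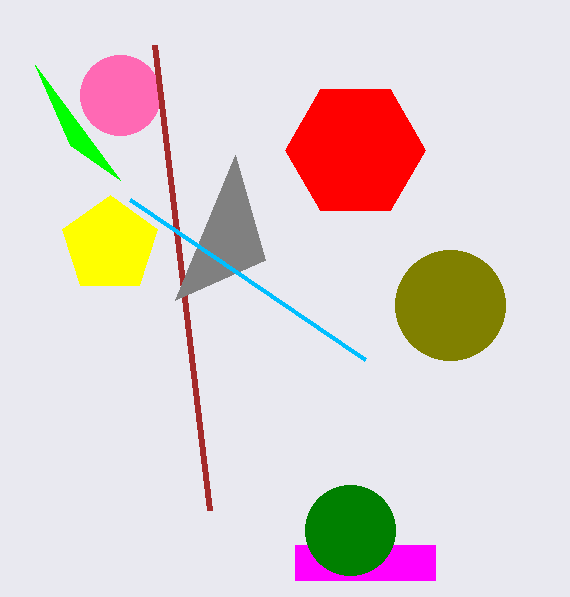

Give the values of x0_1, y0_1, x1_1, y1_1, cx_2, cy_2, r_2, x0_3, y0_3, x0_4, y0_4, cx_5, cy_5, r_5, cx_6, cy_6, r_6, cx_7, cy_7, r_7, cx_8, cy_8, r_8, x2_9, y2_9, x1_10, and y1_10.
x0_1 = 295; y0_1 = 545; x1_1 = 435; y1_1 = 580; cx_2 = 120; cy_2 = 95; r_2 = 40; x0_3 = 120; y0_3 = 180; x0_4 = 210; y0_4 = 510; cx_5 = 350; cy_5 = 530; r_5 = 45; cx_6 = 355; cy_6 = 150; r_6 = 70; cx_7 = 450; cy_7 = 305; r_7 = 55; cx_8 = 110; cy_8 = 245; r_8 = 50; x2_9 = 175; y2_9 = 300; x1_10 = 130; y1_10 = 200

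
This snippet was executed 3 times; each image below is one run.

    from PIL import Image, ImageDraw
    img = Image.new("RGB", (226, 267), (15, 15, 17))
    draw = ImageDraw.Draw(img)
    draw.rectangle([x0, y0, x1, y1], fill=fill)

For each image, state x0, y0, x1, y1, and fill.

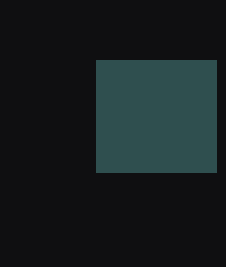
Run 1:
x0 = 96
y0 = 60
x1 = 216
y1 = 172
fill = 'darkslategray'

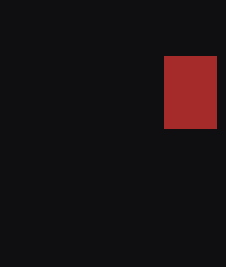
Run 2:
x0 = 164; y0 = 56; x1 = 216; y1 = 128; fill = 'brown'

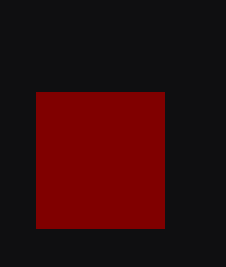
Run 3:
x0 = 36
y0 = 92
x1 = 164
y1 = 228
fill = 'maroon'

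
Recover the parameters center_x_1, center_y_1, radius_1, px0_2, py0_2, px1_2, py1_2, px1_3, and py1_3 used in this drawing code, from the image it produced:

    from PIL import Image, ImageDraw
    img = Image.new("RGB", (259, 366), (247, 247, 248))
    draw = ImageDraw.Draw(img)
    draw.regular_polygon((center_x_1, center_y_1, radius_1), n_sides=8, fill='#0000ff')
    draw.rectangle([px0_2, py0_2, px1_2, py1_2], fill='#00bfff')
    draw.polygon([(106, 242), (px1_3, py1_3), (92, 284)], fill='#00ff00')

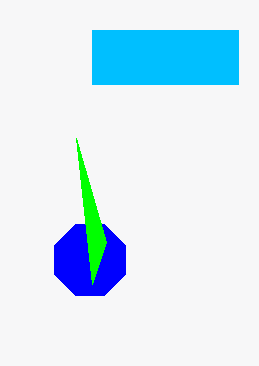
center_x_1 = 90; center_y_1 = 260; radius_1 = 38; px0_2 = 92; py0_2 = 30; px1_2 = 238; py1_2 = 84; px1_3 = 76; py1_3 = 138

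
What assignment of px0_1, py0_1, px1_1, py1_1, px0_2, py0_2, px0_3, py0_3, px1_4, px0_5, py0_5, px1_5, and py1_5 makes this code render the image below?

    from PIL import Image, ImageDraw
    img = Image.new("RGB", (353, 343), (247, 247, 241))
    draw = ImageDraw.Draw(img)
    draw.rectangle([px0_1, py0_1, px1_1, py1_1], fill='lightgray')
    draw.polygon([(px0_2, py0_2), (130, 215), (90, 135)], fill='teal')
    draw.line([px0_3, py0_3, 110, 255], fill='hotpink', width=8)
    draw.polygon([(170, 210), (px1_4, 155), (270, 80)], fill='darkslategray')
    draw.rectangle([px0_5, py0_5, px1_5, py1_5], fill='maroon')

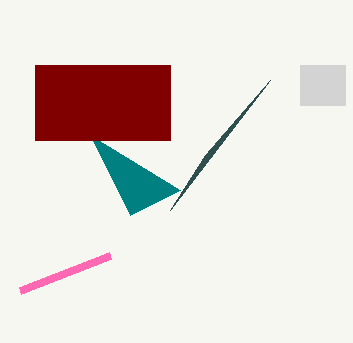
px0_1 = 300, py0_1 = 65, px1_1 = 345, py1_1 = 105, px0_2 = 180, py0_2 = 190, px0_3 = 20, py0_3 = 290, px1_4 = 205, px0_5 = 35, py0_5 = 65, px1_5 = 170, py1_5 = 140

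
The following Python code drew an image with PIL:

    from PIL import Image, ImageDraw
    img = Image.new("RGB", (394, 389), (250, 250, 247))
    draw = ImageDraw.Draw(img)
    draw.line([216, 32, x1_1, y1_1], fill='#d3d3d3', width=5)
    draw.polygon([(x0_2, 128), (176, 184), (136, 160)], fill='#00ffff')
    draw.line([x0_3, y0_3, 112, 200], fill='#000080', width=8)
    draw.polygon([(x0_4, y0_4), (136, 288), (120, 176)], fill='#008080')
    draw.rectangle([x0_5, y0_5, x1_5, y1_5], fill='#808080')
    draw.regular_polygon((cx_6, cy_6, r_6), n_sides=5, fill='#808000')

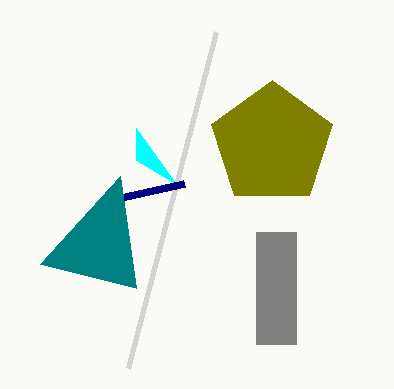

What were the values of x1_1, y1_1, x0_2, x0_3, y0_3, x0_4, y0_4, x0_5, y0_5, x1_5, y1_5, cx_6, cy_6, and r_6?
x1_1 = 128; y1_1 = 368; x0_2 = 136; x0_3 = 184; y0_3 = 184; x0_4 = 40; y0_4 = 264; x0_5 = 256; y0_5 = 232; x1_5 = 296; y1_5 = 344; cx_6 = 272; cy_6 = 144; r_6 = 64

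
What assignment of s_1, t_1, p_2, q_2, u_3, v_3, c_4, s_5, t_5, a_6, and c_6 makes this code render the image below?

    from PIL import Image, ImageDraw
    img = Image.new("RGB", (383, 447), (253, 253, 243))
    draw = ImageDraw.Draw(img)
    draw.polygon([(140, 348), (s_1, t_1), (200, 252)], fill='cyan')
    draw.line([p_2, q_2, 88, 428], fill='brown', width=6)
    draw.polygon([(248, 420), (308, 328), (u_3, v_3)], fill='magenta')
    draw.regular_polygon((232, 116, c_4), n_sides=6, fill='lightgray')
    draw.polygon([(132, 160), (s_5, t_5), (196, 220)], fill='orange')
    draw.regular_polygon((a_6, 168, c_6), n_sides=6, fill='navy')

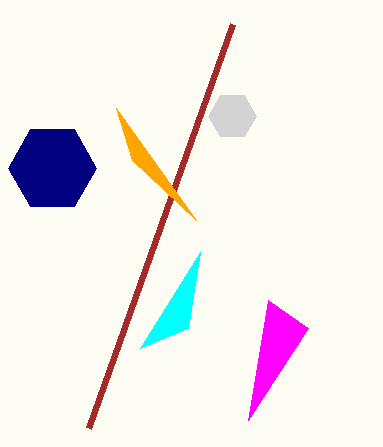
s_1 = 188, t_1 = 328, p_2 = 232, q_2 = 24, u_3 = 268, v_3 = 300, c_4 = 24, s_5 = 116, t_5 = 108, a_6 = 52, c_6 = 44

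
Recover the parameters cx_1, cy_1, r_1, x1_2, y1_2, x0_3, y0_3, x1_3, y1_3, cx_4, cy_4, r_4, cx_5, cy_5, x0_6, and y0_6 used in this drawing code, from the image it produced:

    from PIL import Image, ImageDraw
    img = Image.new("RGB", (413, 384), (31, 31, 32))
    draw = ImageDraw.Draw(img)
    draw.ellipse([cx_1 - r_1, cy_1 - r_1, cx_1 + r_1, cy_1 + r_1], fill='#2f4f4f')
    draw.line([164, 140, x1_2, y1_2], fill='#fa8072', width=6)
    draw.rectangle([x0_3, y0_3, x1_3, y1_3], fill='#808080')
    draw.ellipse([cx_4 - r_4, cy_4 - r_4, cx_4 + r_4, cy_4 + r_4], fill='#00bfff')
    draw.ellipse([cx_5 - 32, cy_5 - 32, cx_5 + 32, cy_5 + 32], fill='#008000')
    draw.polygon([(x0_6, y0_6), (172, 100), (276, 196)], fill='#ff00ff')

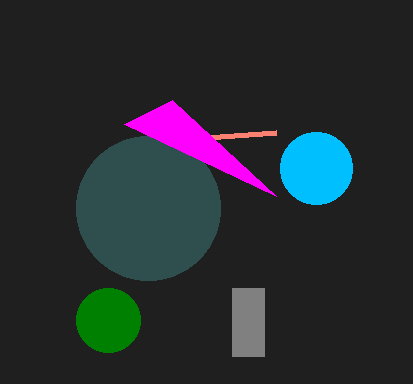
cx_1 = 148
cy_1 = 208
r_1 = 72
x1_2 = 276
y1_2 = 132
x0_3 = 232
y0_3 = 288
x1_3 = 264
y1_3 = 356
cx_4 = 316
cy_4 = 168
r_4 = 36
cx_5 = 108
cy_5 = 320
x0_6 = 124
y0_6 = 124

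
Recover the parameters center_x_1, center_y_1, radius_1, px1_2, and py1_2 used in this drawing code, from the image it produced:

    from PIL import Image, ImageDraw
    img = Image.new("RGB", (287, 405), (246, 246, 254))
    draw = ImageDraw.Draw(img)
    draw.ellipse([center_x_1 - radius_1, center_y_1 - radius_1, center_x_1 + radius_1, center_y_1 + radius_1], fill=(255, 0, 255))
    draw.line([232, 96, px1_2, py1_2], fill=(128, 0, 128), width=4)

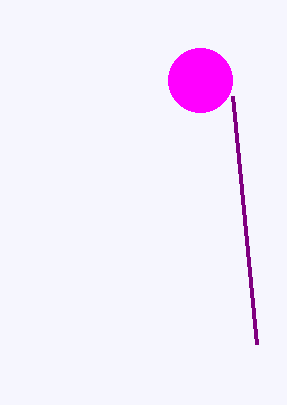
center_x_1 = 200, center_y_1 = 80, radius_1 = 32, px1_2 = 256, py1_2 = 344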